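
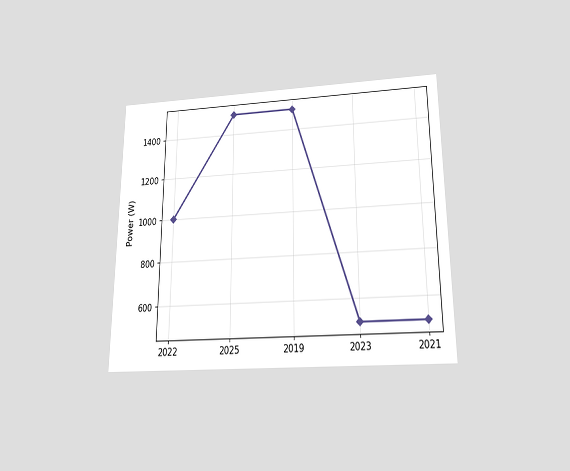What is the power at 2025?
The chart is viewed slightly from below. At 2025, the line is at 1500W.

1500W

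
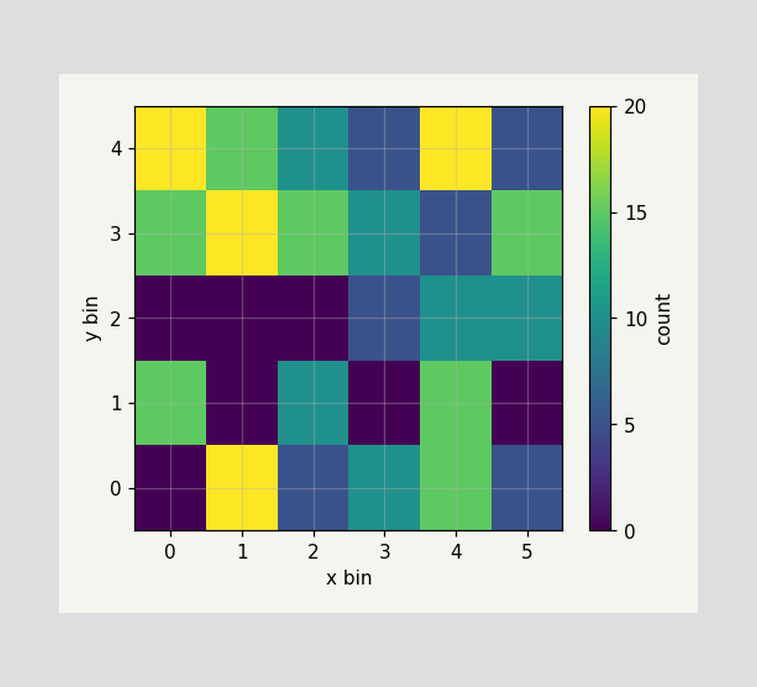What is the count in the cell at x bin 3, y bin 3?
10

Matching the cell (3, 3) against the colorbar gives 10.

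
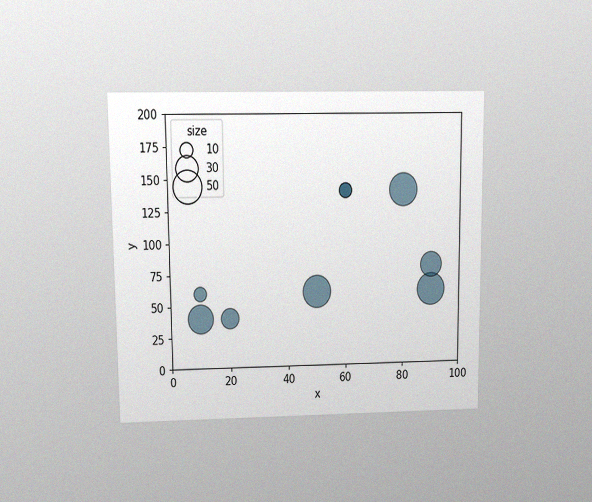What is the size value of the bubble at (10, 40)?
40

The chart is viewed at a slight angle, with some photo noise. Matching the bubble at (10, 40) against the size legend gives 40.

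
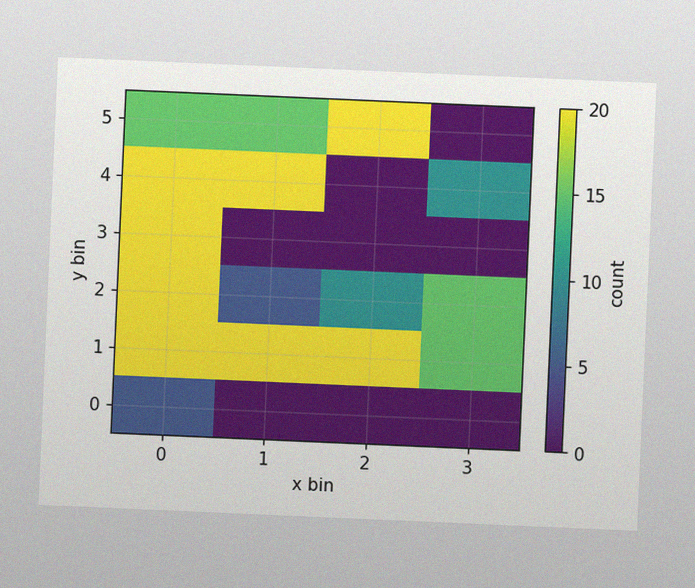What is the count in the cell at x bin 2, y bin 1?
The chart is tilted about 2° clockwise, with some photo noise. Matching the cell (2, 1) against the colorbar gives 20.

20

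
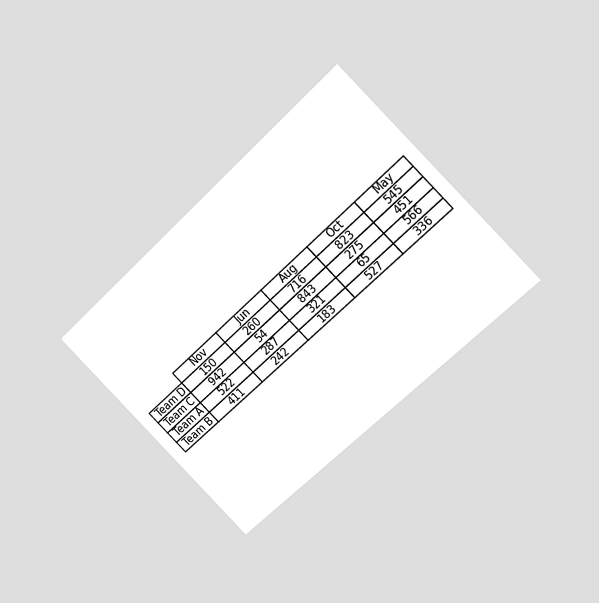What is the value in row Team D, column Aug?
The chart is tilted about 45° counter-clockwise and viewed at a slight angle. The (Team D, Aug) cell reads 716.

716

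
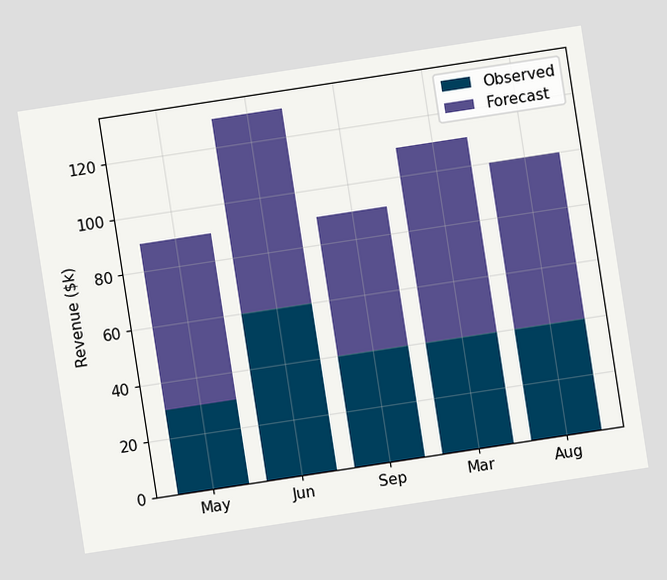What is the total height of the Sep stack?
$90k

The chart is tilted about 9° counter-clockwise. The Sep stack's top reaches $90k on the y-axis.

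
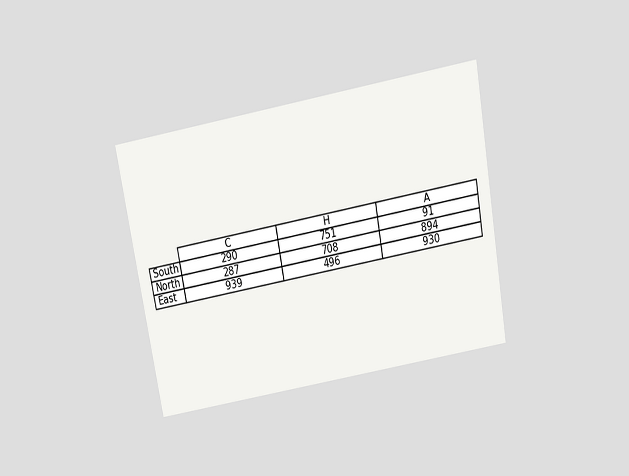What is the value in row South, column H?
751

The chart is tilted about 10° counter-clockwise and viewed slightly from above. The (South, H) cell reads 751.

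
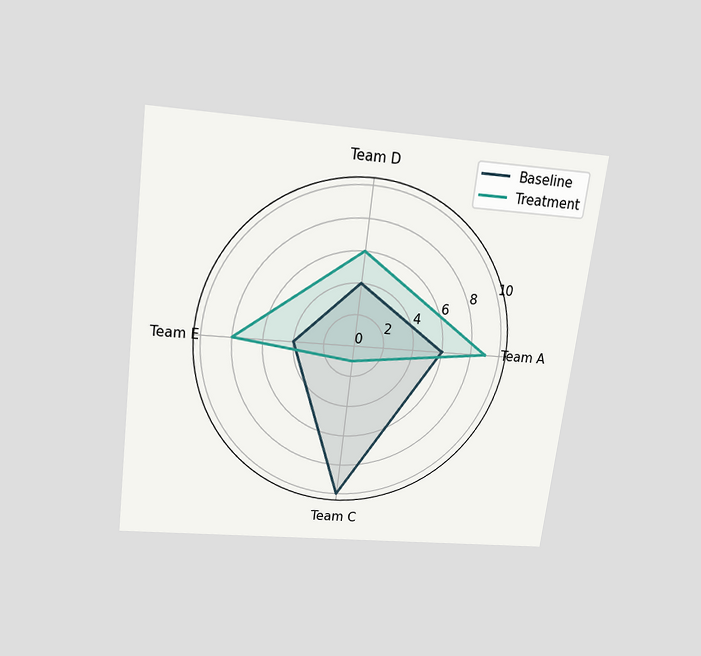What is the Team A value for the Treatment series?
9

The chart is tilted about 7° clockwise and viewed slightly from above. On the Team A axis, Treatment reaches 9.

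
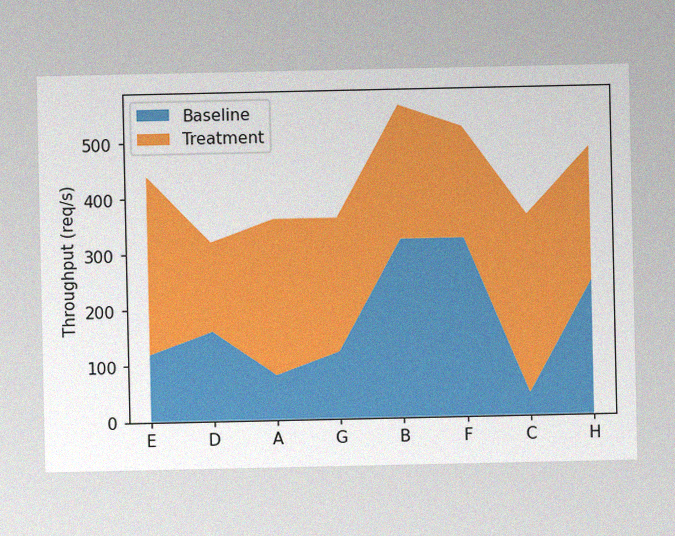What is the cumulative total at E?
The image has some photo noise and uneven lighting. The stacked total at E reaches 440req/s.

440req/s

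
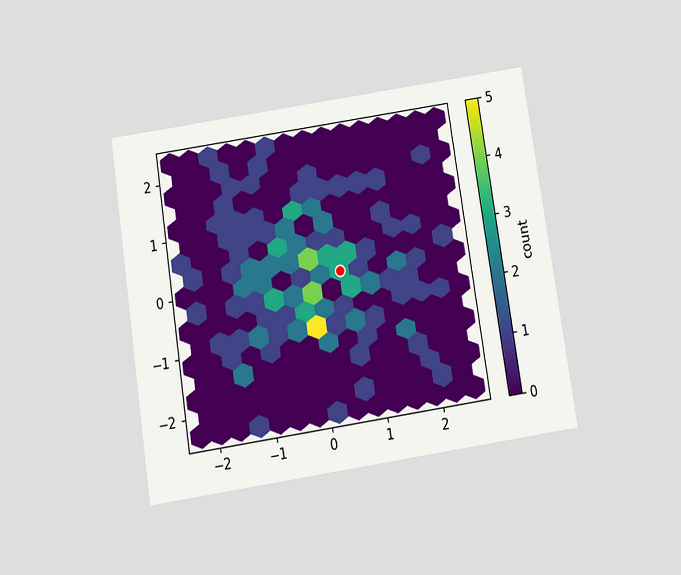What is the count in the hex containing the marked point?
3

The chart is tilted about 9° counter-clockwise and viewed slightly from below. The marked hex reads 3 on the colorbar.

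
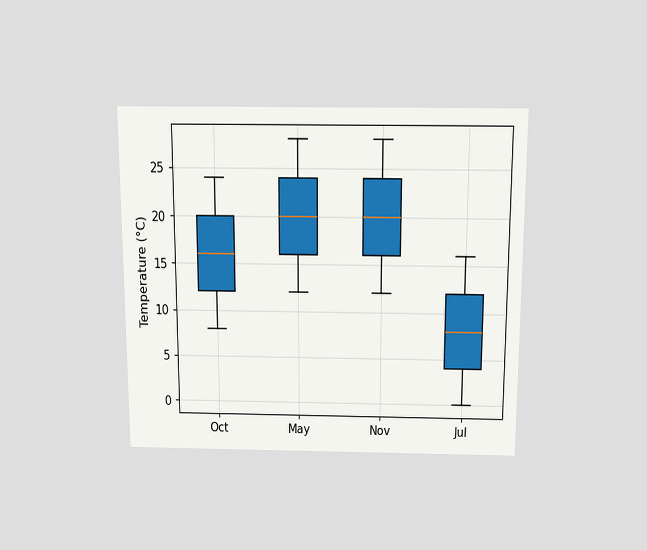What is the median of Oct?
The chart is viewed slightly from above. The median line in the Oct box sits at 16°C.

16°C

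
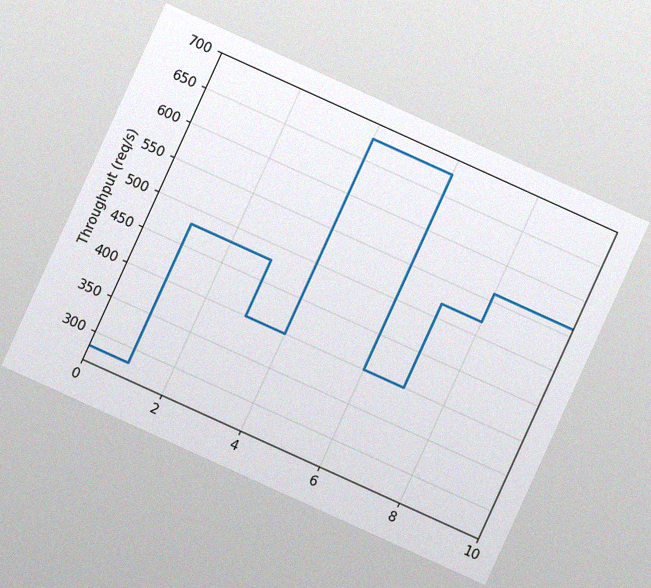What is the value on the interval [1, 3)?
480req/s

The chart is tilted about 24° clockwise, with some photo noise. On [1, 3) the step sits at 480req/s.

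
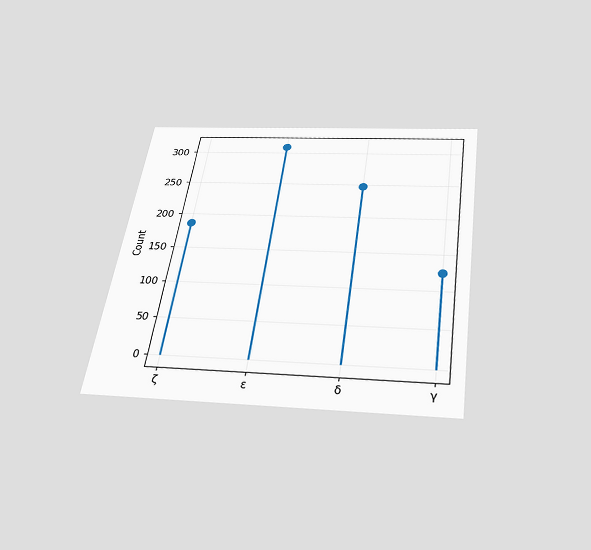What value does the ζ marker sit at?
186

The chart is tilted about 9° clockwise and viewed slightly from below. The ζ marker sits at 186.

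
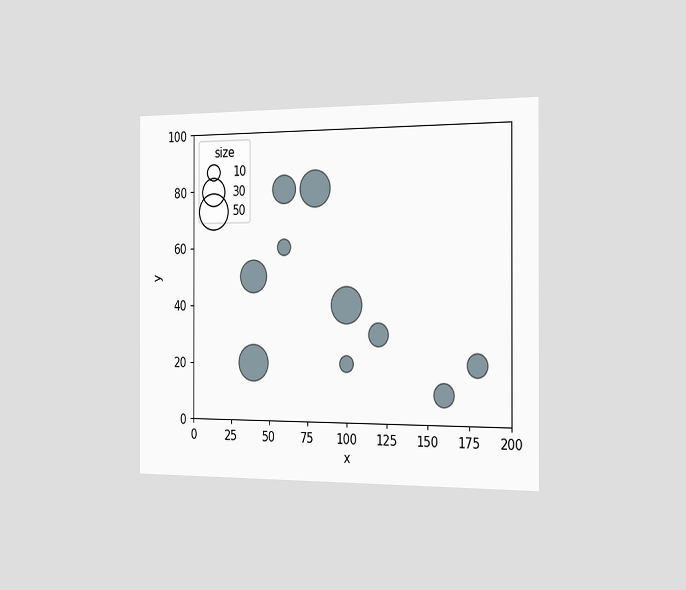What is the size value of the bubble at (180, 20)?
The chart is viewed slightly from the right. Matching the bubble at (180, 20) against the size legend gives 20.

20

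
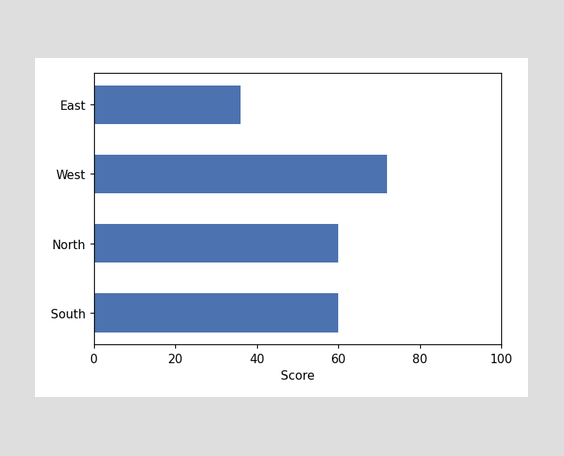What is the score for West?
Reading along the chart's x-axis, the West bar reaches 72.

72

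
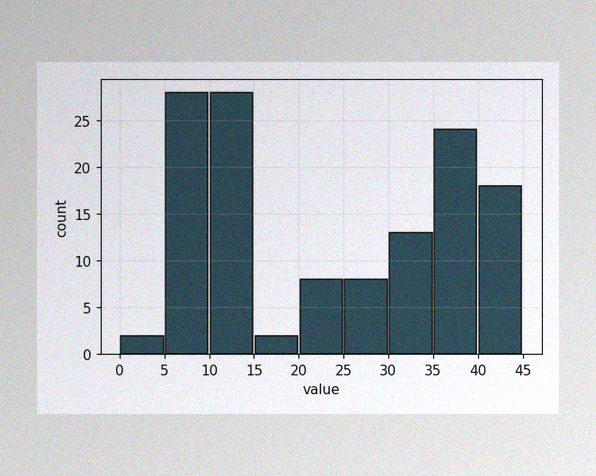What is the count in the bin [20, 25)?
8

The image has some photo noise and uneven lighting. The [20, 25) bin has height 8.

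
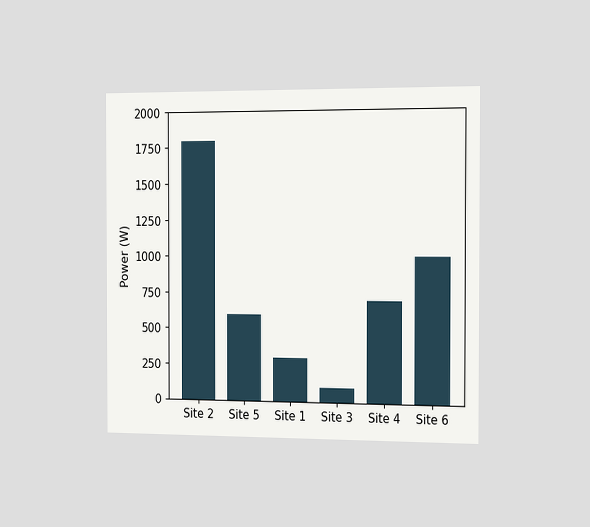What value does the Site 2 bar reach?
The chart is viewed slightly from the right. Reading along the chart's y-axis, the Site 2 bar reaches 1800W.

1800W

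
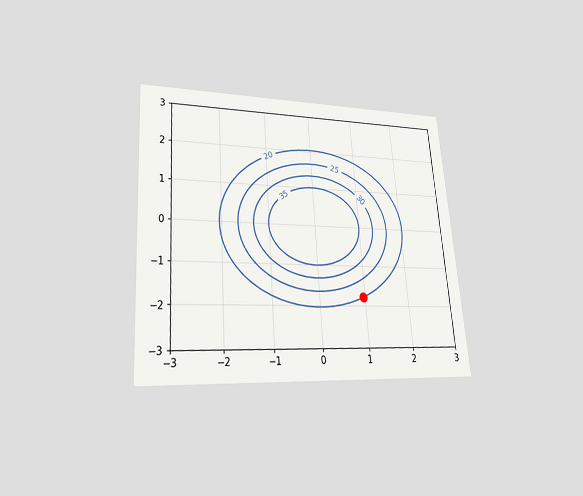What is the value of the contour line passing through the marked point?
The chart is tilted about 4° counter-clockwise and viewed at a slight angle. The marked point sits on the contour labelled 20.

20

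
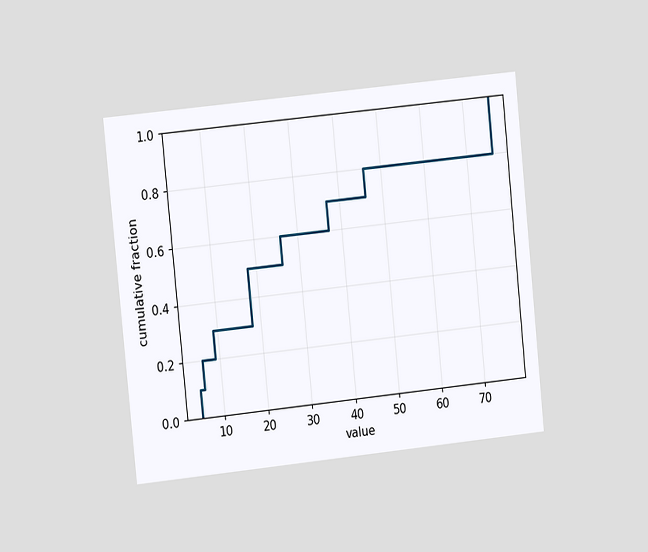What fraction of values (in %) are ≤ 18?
50%

The chart is tilted about 6° counter-clockwise and viewed at a slight angle. At x=18 the ECDF step is at 50%.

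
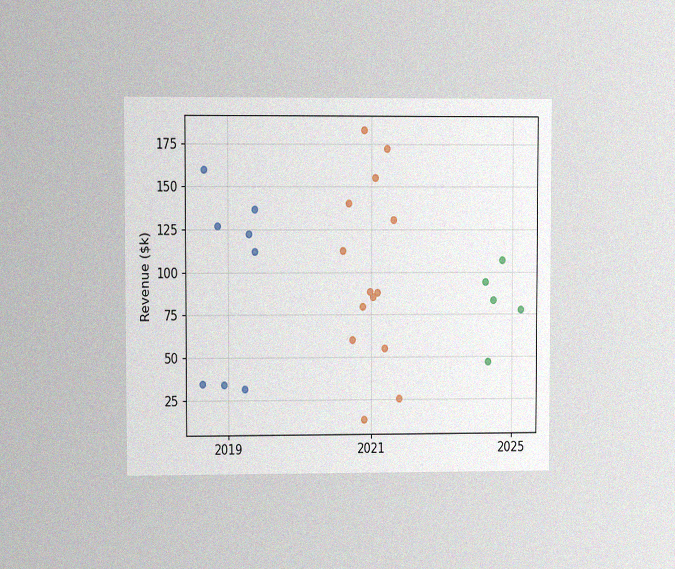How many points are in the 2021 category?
14

The chart is viewed at a slight angle, with some photo noise. Counting the markers in the 2021 column gives 14.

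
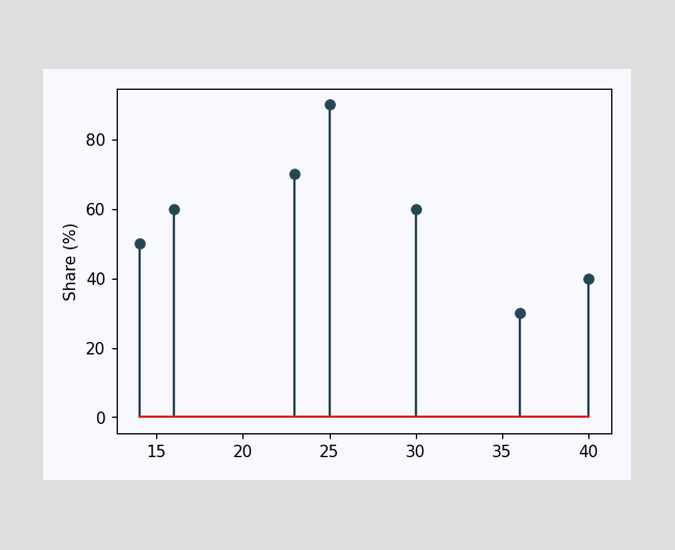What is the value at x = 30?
The stem at x=30 reaches 60%.

60%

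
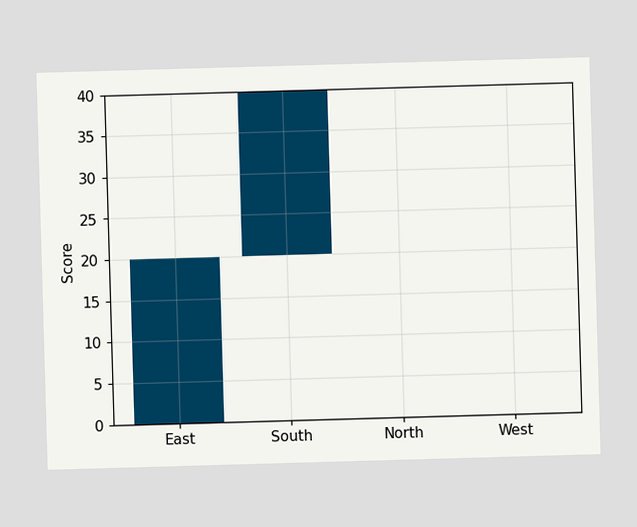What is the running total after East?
After East the running total reaches 20.

20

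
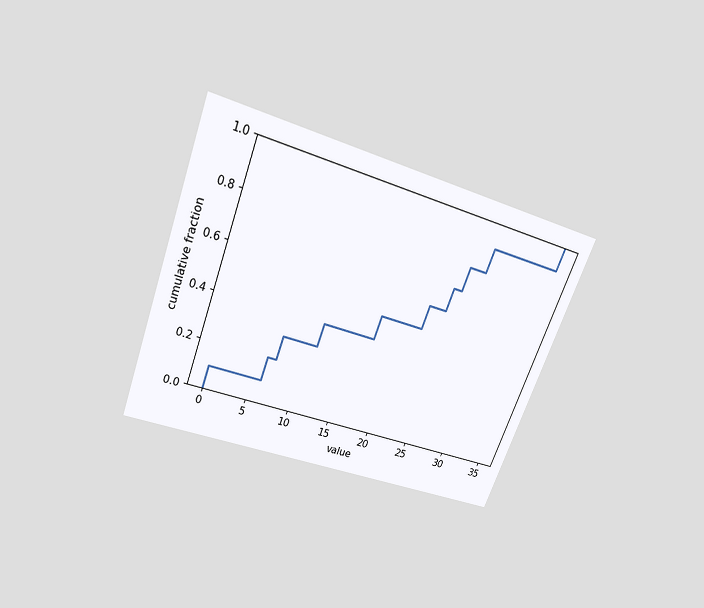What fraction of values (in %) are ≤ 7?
The chart is tilted about 21° clockwise and viewed slightly from above. At x=7 the ECDF step is at 30%.

30%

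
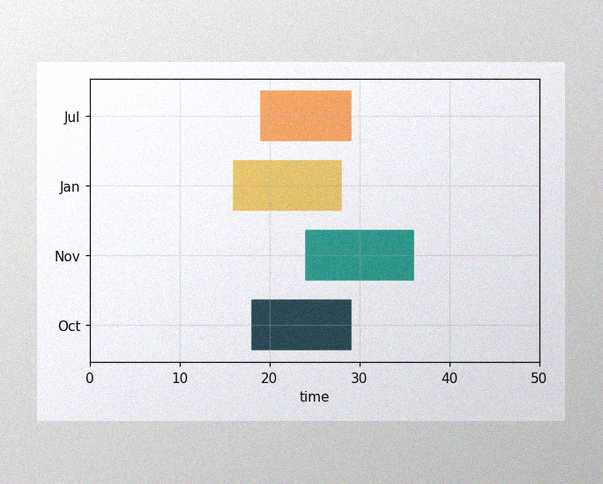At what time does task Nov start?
The image has some photo noise and uneven lighting. The Nov bar begins at t=24.

24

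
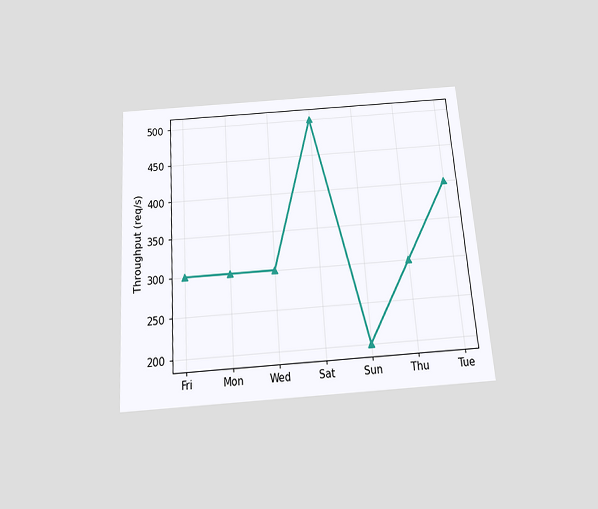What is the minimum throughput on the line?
200req/s

The chart is tilted about 4° counter-clockwise and viewed slightly from below. The lowest point is at Sun, and reading across to the y-axis gives 200req/s.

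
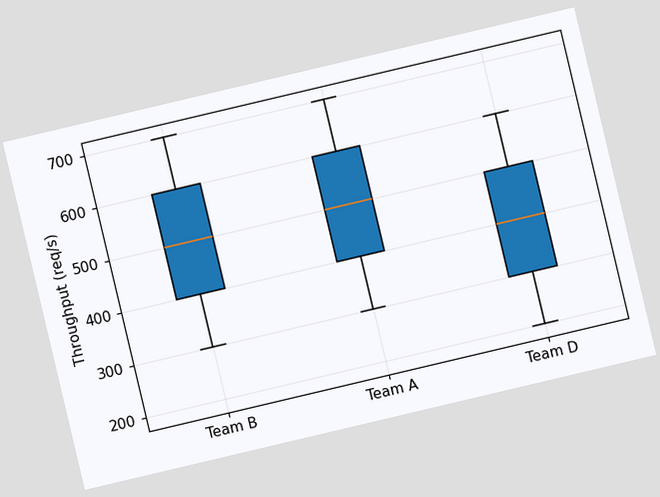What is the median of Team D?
The chart is tilted about 13° counter-clockwise. The median line in the Team D box sits at 400req/s.

400req/s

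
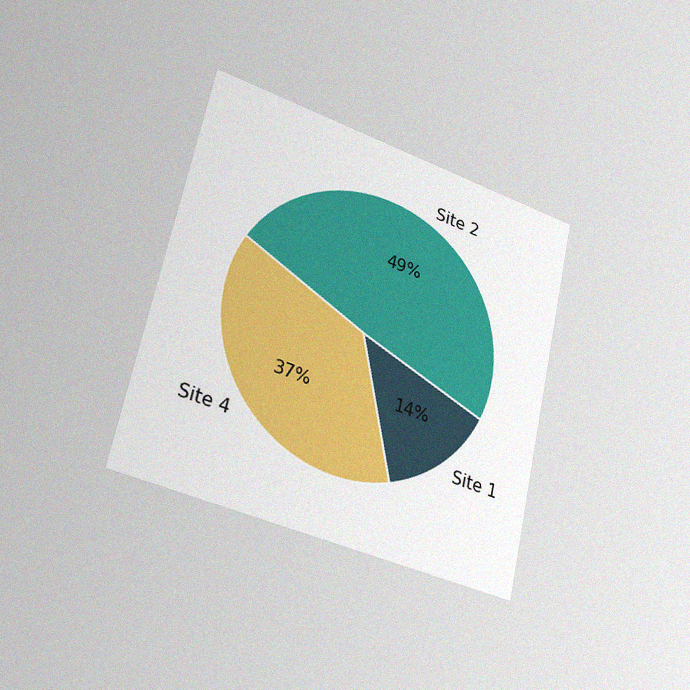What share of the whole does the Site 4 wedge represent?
The chart is tilted about 12° clockwise and viewed slightly from the left, with some photo noise. The Site 4 slice takes up 37% of the pie.

37%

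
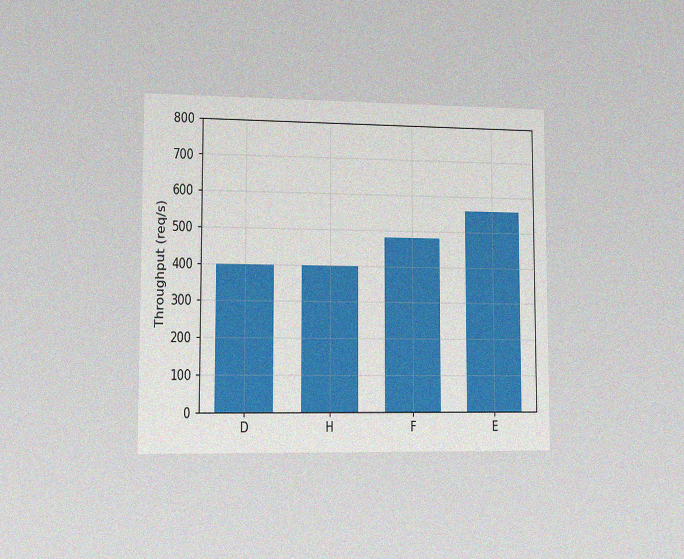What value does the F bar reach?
480req/s

The chart is viewed slightly from the left, with some photo noise. Reading along the chart's y-axis, the F bar reaches 480req/s.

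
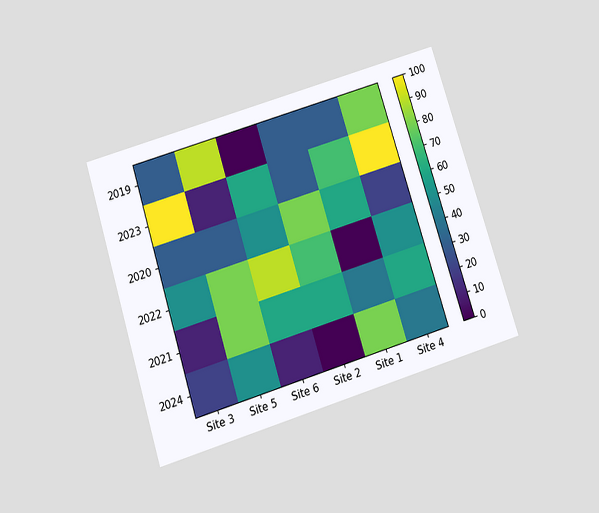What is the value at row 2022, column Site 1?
The chart is tilted about 17° counter-clockwise and viewed slightly from below. Matching cell (2022, Site 1) against the colorbar gives 0.

0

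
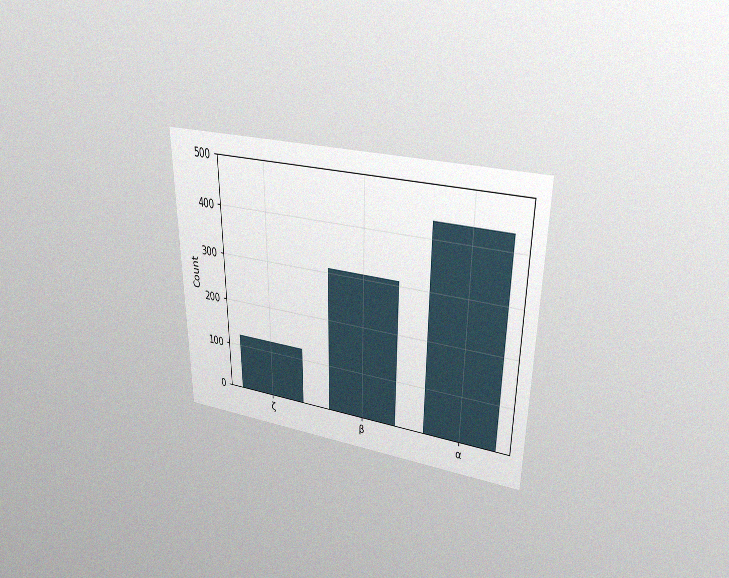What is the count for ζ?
124

The chart is viewed slightly from above, with some photo noise. Reading along the chart's y-axis, the ζ bar reaches 124.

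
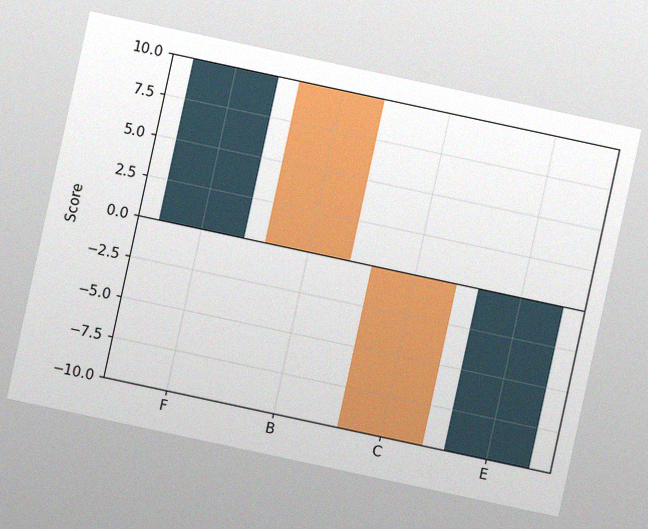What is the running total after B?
0

The chart is tilted about 12° clockwise, with some photo noise. After B the running total reaches 0.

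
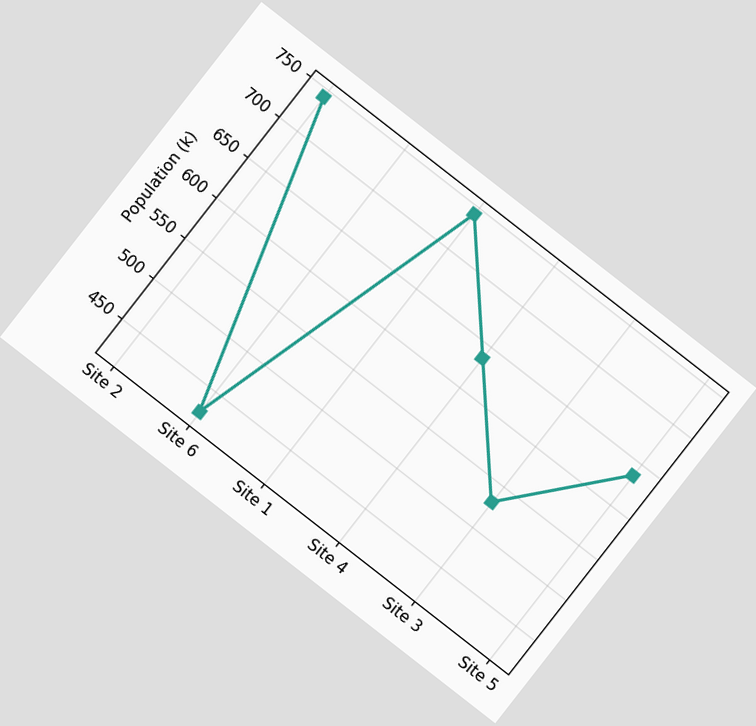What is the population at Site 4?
636k

The chart is tilted about 38° clockwise. At Site 4, the line is at 636k.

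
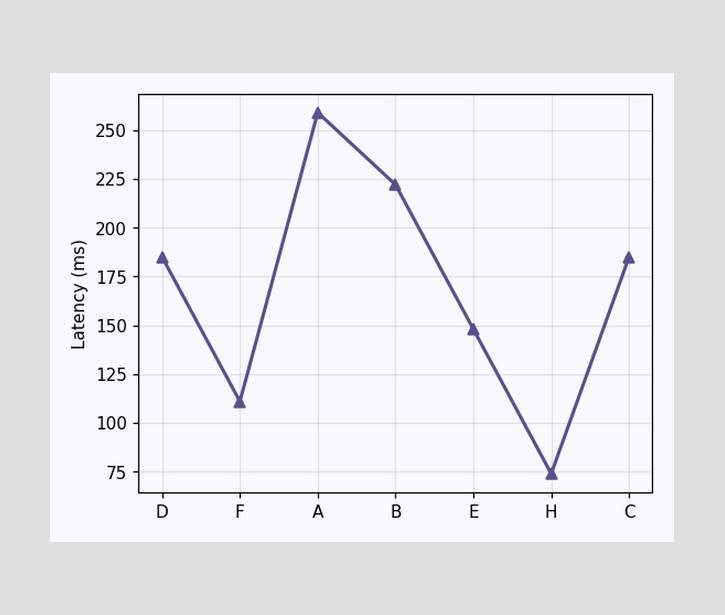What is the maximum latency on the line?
The highest point is at A, and reading across to the y-axis gives 259ms.

259ms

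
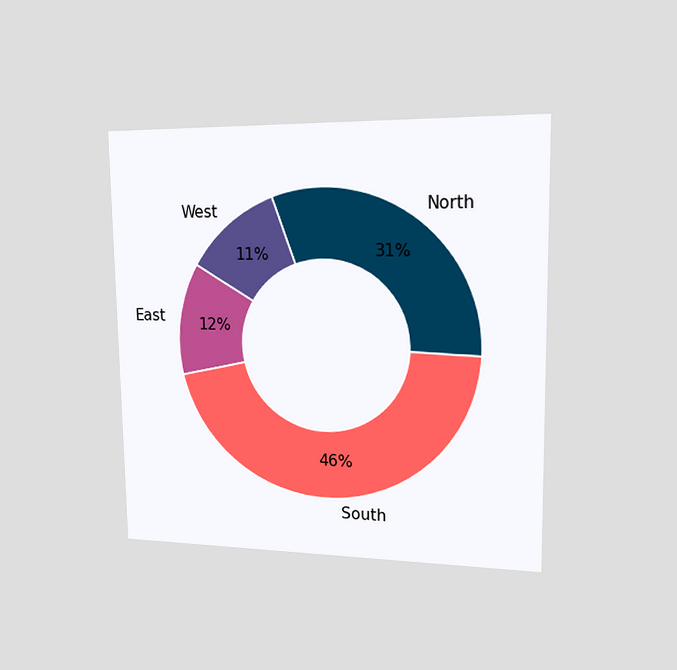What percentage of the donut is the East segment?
12%

The chart is viewed slightly from the right. The East segment takes up 12% of the ring.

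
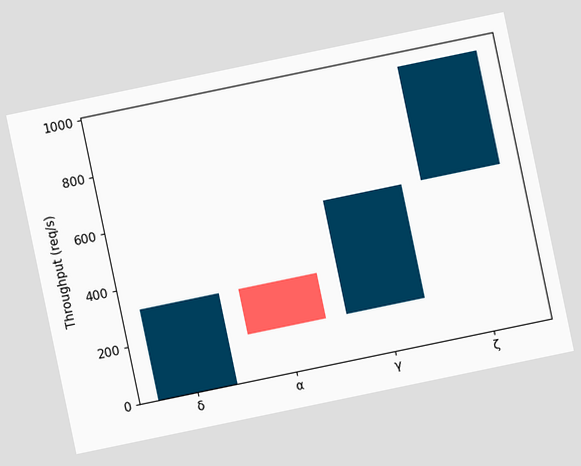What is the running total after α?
The chart is tilted about 12° counter-clockwise. After α the running total reaches 160req/s.

160req/s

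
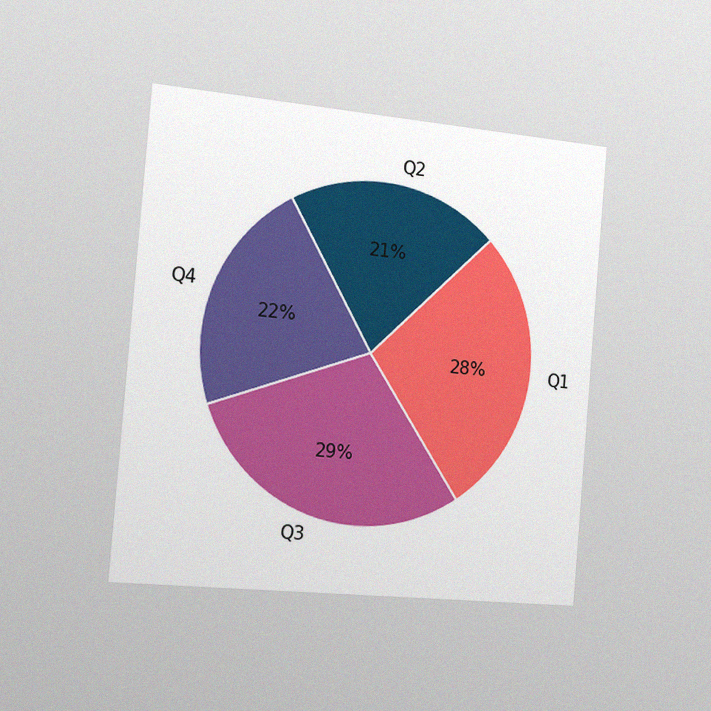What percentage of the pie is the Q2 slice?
The chart is tilted about 5° clockwise and viewed slightly from the left, with some photo noise. The Q2 slice takes up 21% of the pie.

21%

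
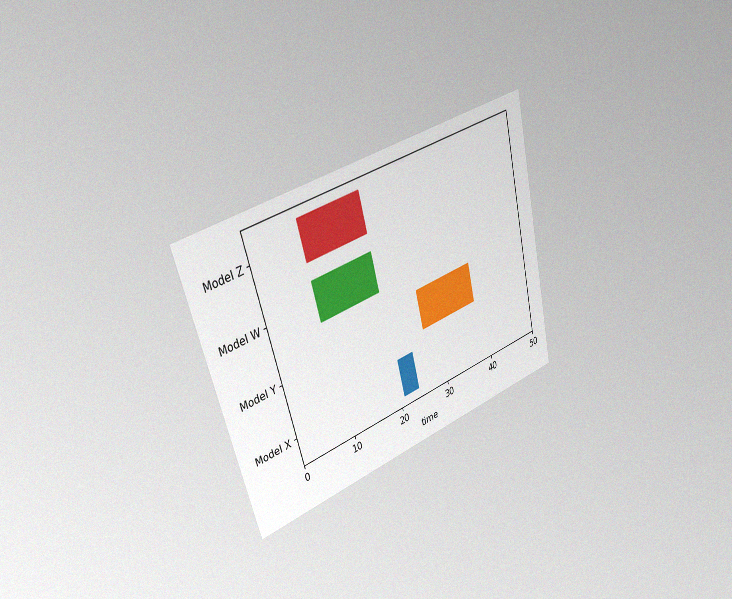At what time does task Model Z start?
9

The chart is tilted about 14° counter-clockwise and viewed slightly from the left, with some photo noise. The Model Z bar begins at t=9.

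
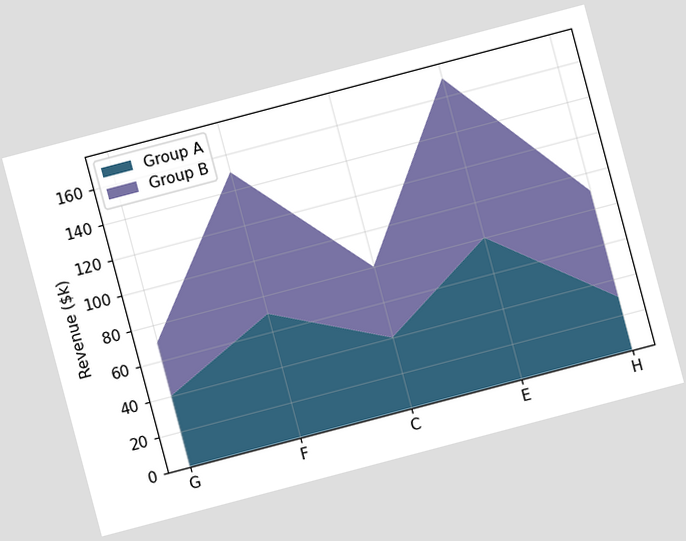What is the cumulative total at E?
The chart is tilted about 15° counter-clockwise. The stacked total at E reaches $170k.

$170k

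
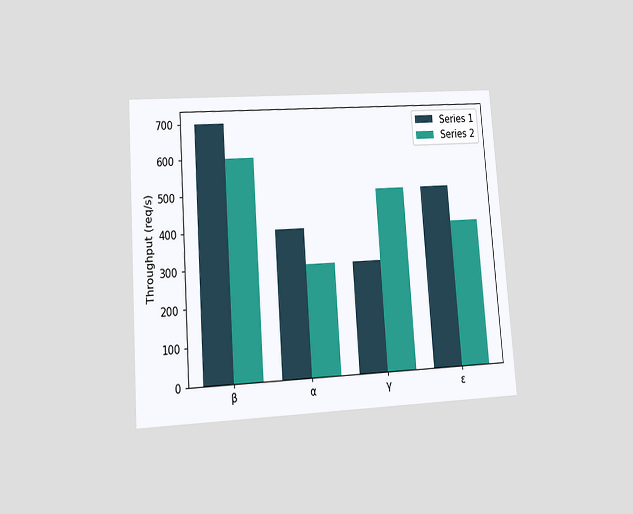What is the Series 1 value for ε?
The chart is tilted about 4° counter-clockwise and viewed at a slight angle. The Series 1 bar at ε reaches 500req/s on the y-axis.

500req/s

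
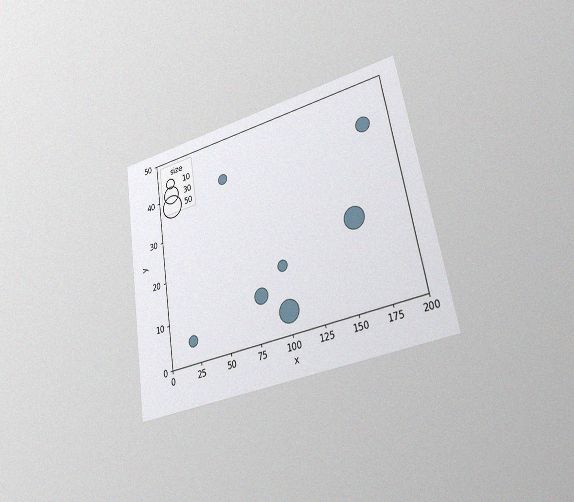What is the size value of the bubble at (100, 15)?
The chart is tilted about 9° counter-clockwise and viewed slightly from the right, with some photo noise. Matching the bubble at (100, 15) against the size legend gives 10.

10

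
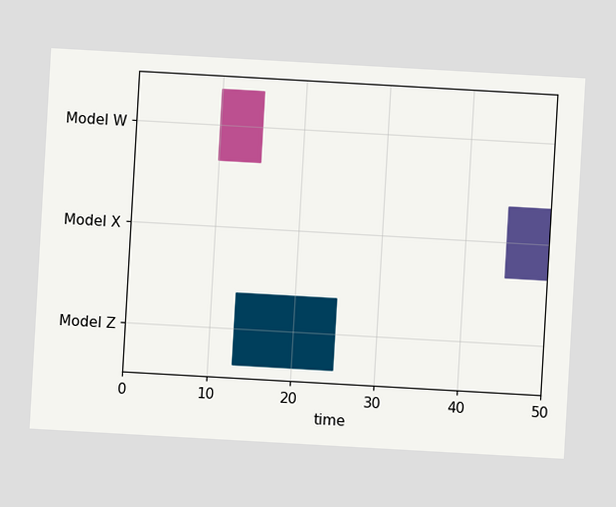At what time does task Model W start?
10

The chart is tilted about 3° clockwise. The Model W bar begins at t=10.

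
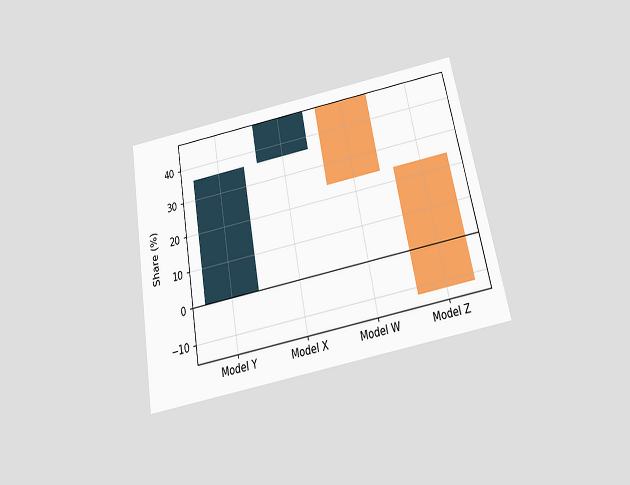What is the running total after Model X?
The chart is tilted about 11° counter-clockwise and viewed slightly from below. After Model X the running total reaches 48%.

48%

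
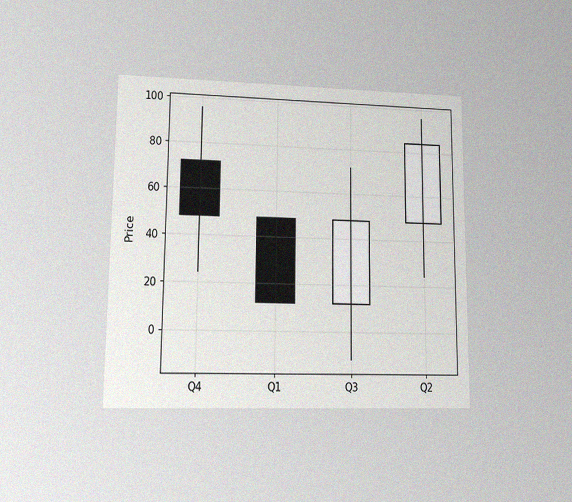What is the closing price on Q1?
12

The chart is viewed at a slight angle, with some photo noise. The Q1 candle closes at 12.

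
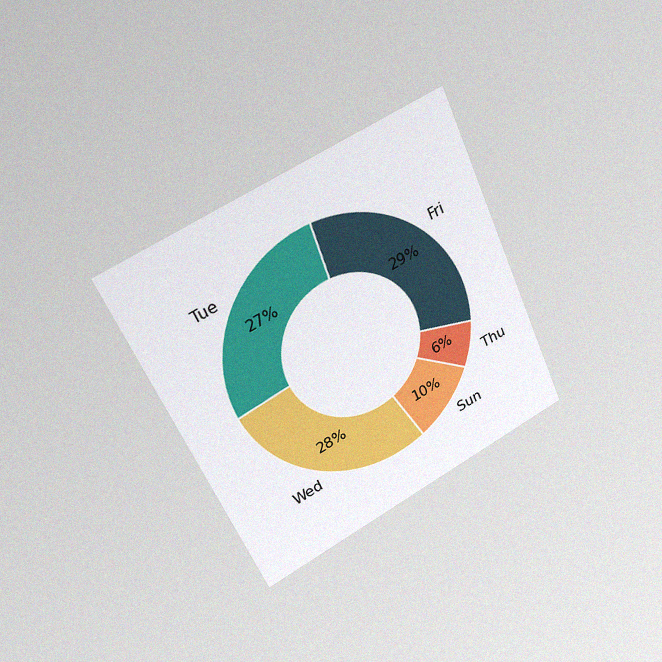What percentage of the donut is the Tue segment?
The chart is tilted about 24° counter-clockwise and viewed slightly from the left, with some photo noise. The Tue segment takes up 27% of the ring.

27%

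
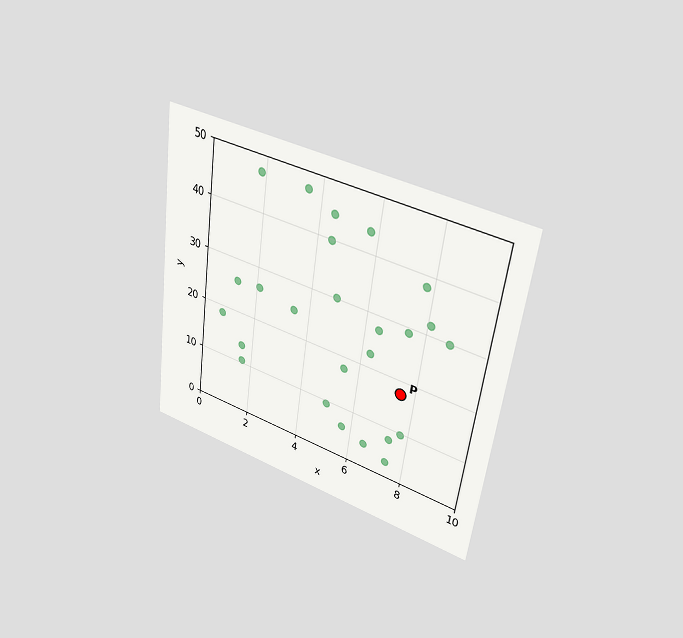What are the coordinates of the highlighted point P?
The chart is tilted about 7° clockwise and viewed at a slight angle. Following the gridlines from P to each axis, P sits at (7.5, 17.5).

(7.5, 17.5)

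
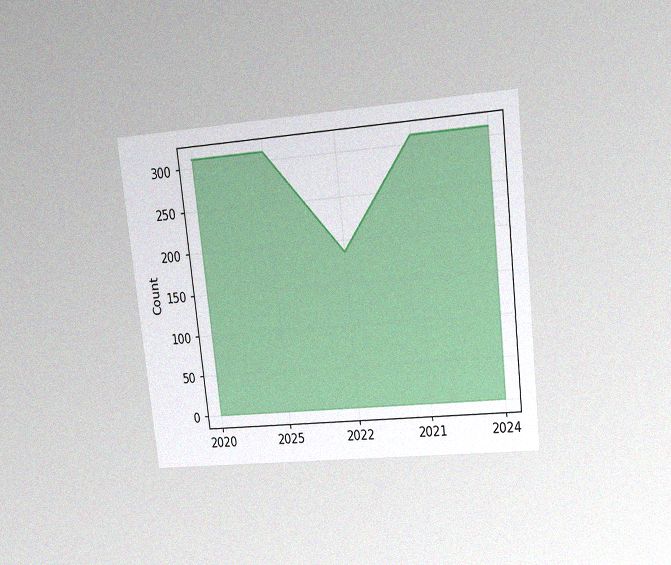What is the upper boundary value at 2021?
310

The chart is tilted about 6° counter-clockwise and viewed at a slight angle, with some photo noise. At 2021 the upper boundary is at 310.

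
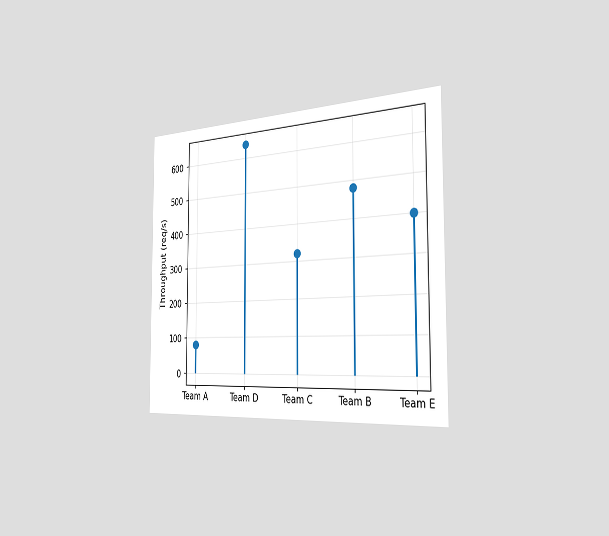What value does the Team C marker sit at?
320req/s

The chart is viewed slightly from the right. The Team C marker sits at 320req/s.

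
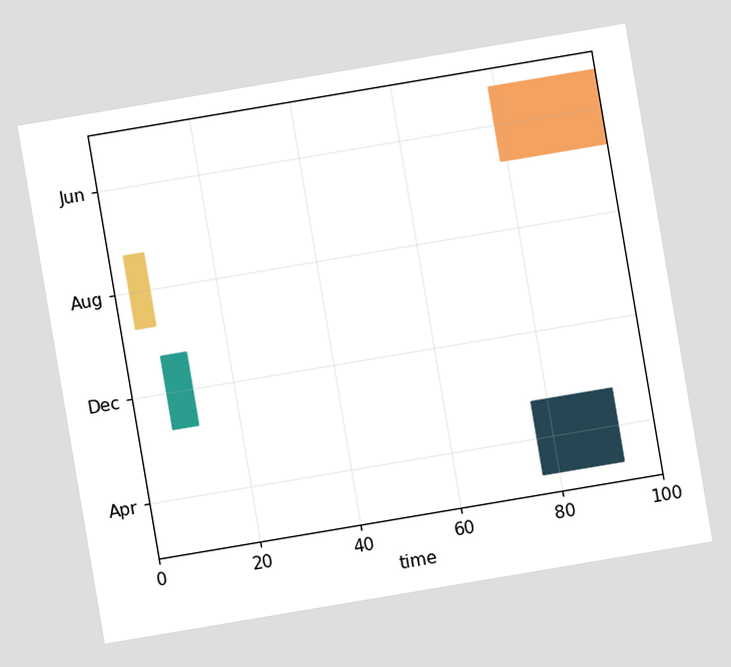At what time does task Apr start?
77

The chart is tilted about 10° counter-clockwise. The Apr bar begins at t=77.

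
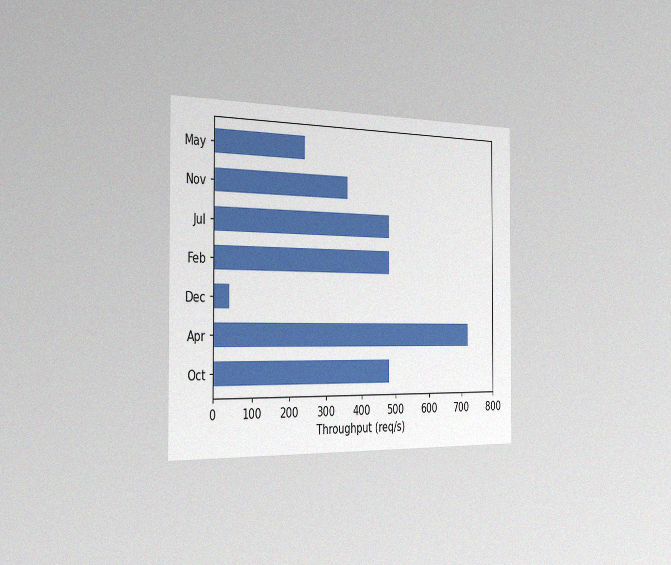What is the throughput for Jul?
480req/s

The chart is viewed slightly from the left, with some photo noise. Reading along the chart's x-axis, the Jul bar reaches 480req/s.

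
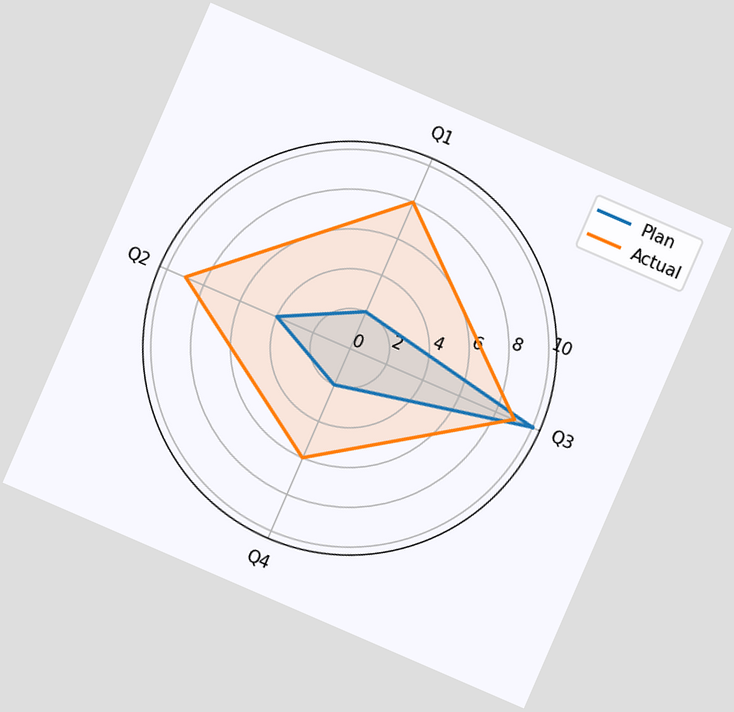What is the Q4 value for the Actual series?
6

The chart is tilted about 23° clockwise. On the Q4 axis, Actual reaches 6.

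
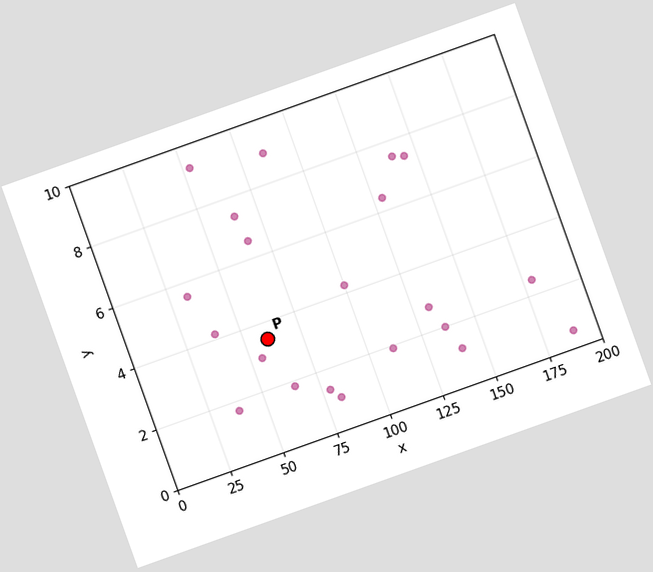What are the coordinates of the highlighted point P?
The chart is tilted about 20° counter-clockwise. Following the gridlines from P to each axis, P sits at (60, 3.5).

(60, 3.5)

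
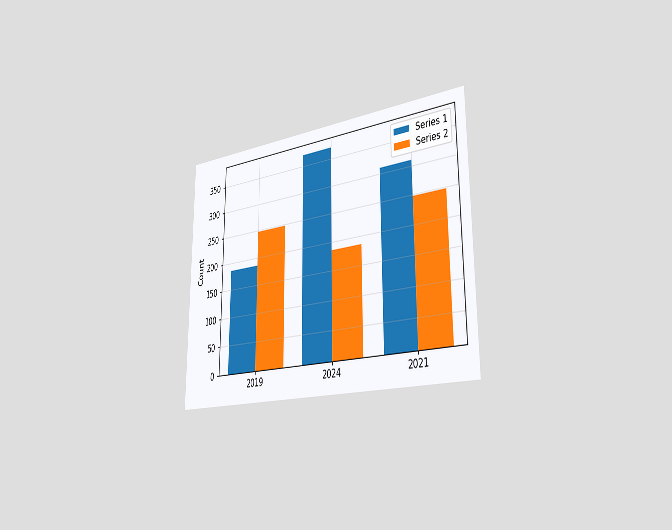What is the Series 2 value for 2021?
The chart is viewed slightly from the right. The Series 2 bar at 2021 reaches 248 on the y-axis.

248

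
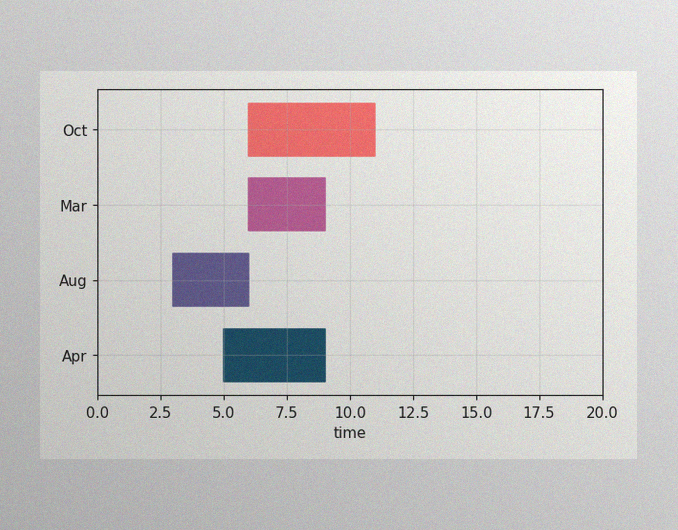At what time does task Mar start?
6

The image has some photo noise and uneven lighting. The Mar bar begins at t=6.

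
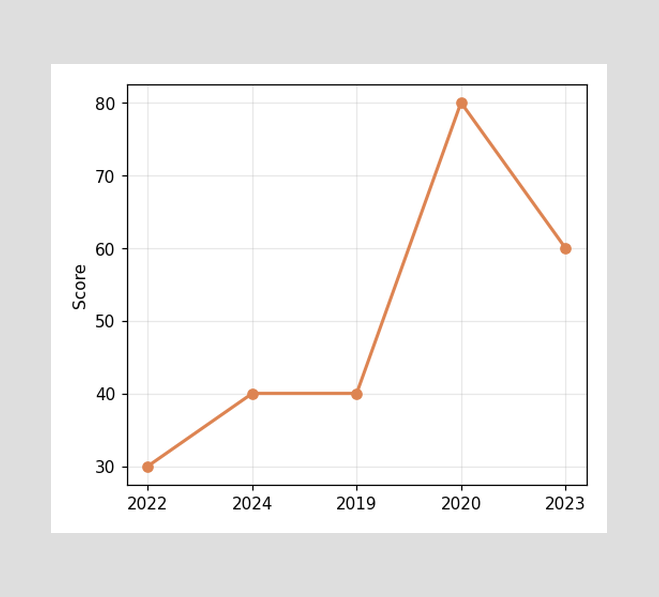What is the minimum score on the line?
The lowest point is at 2022, and reading across to the y-axis gives 30.

30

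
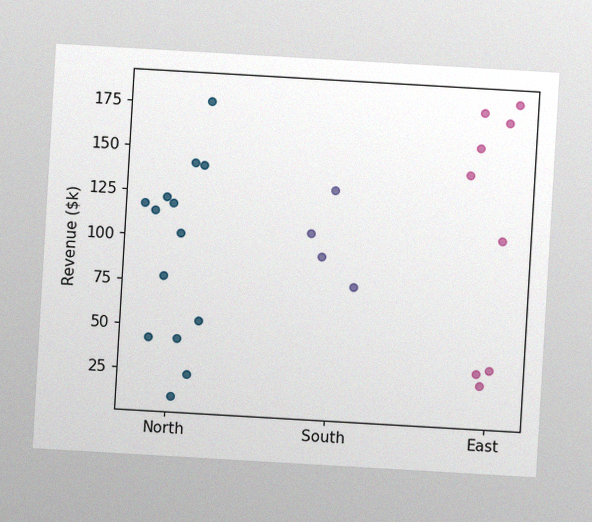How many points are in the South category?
The chart is tilted about 3° clockwise, with some photo noise. Counting the markers in the South column gives 4.

4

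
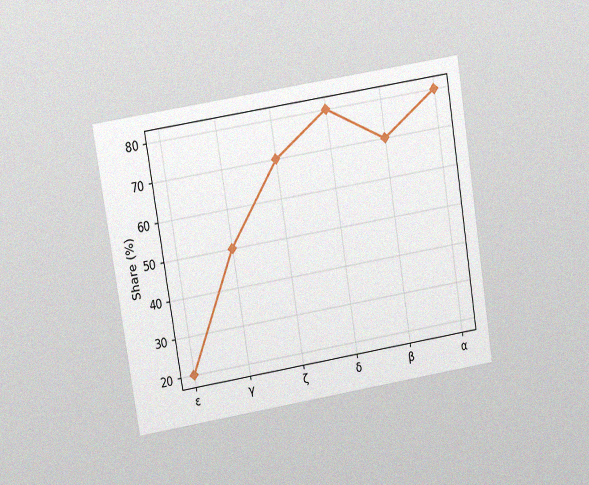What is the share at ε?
20%

The chart is tilted about 9° counter-clockwise and viewed at a slight angle, with some photo noise. At ε, the line is at 20%.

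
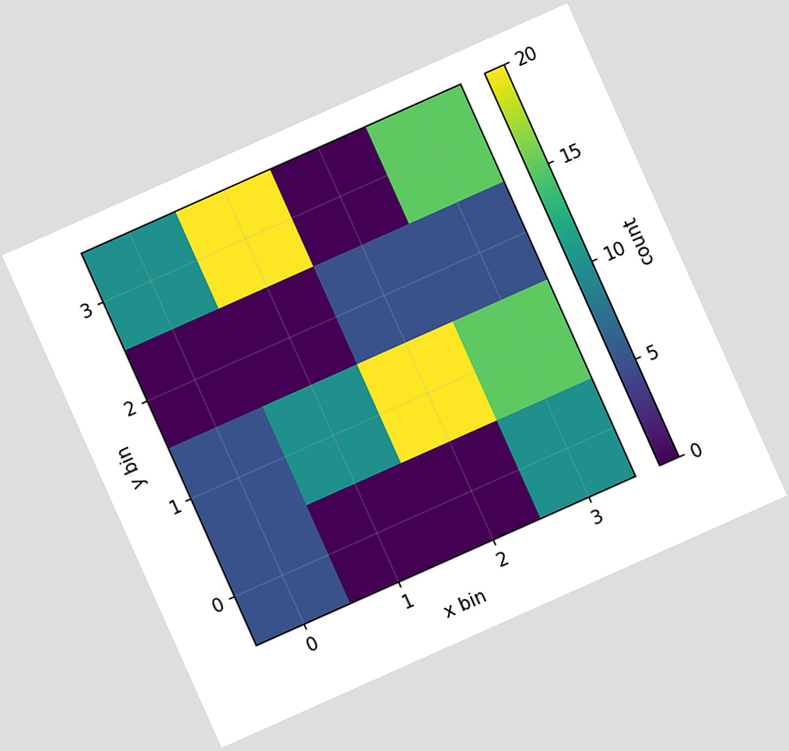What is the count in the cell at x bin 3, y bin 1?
15

The chart is tilted about 24° counter-clockwise. Matching the cell (3, 1) against the colorbar gives 15.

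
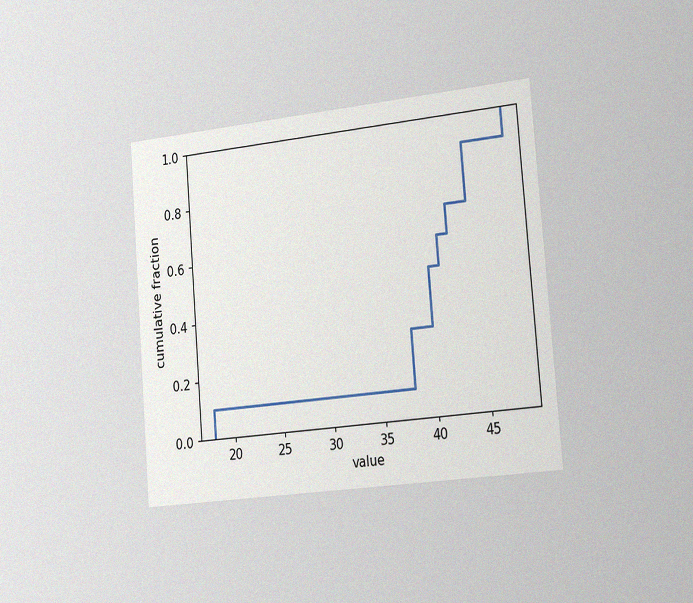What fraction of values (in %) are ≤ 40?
50%

The chart is tilted about 5° counter-clockwise and viewed slightly from the right, with some photo noise. At x=40 the ECDF step is at 50%.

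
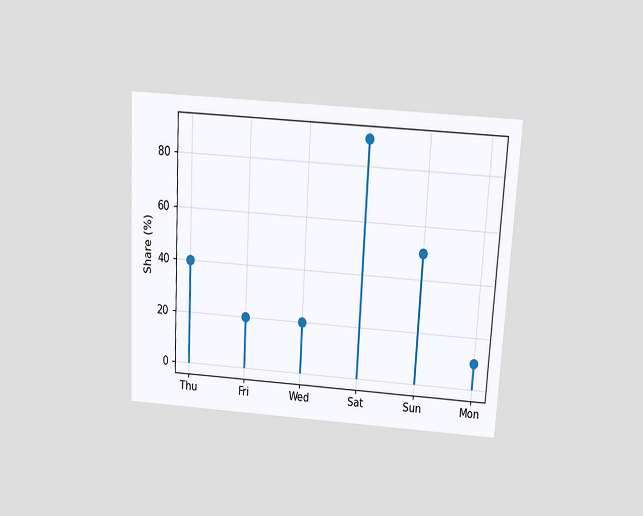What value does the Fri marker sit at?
20%

The chart is tilted about 3° clockwise and viewed slightly from above. The Fri marker sits at 20%.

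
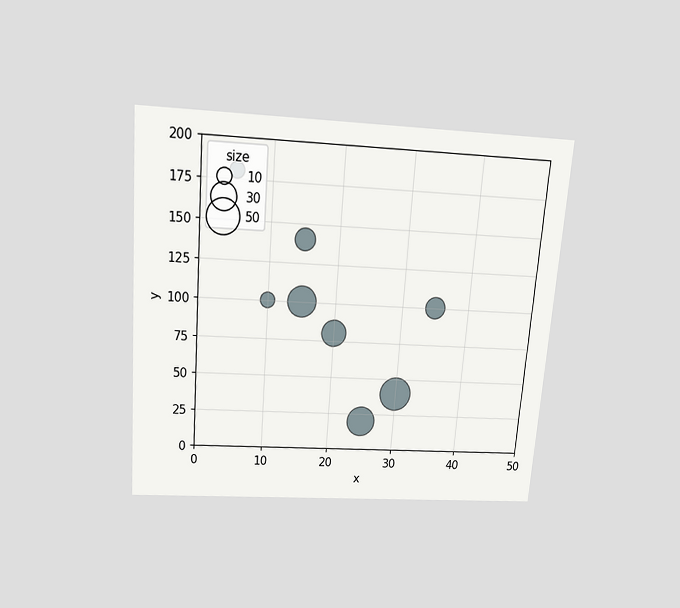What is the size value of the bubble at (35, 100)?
The chart is tilted about 4° clockwise and viewed slightly from above. Matching the bubble at (35, 100) against the size legend gives 20.

20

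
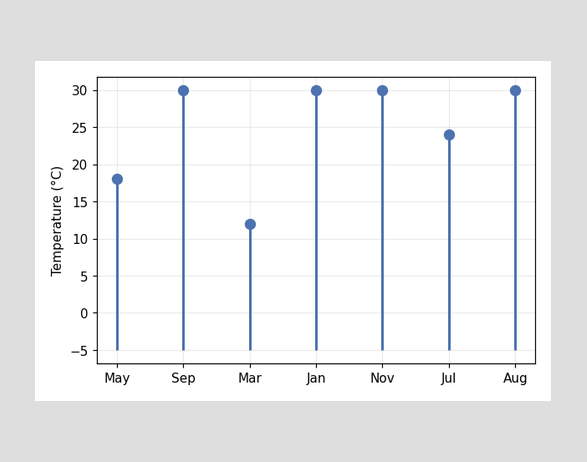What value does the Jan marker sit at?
The Jan marker sits at 30°C.

30°C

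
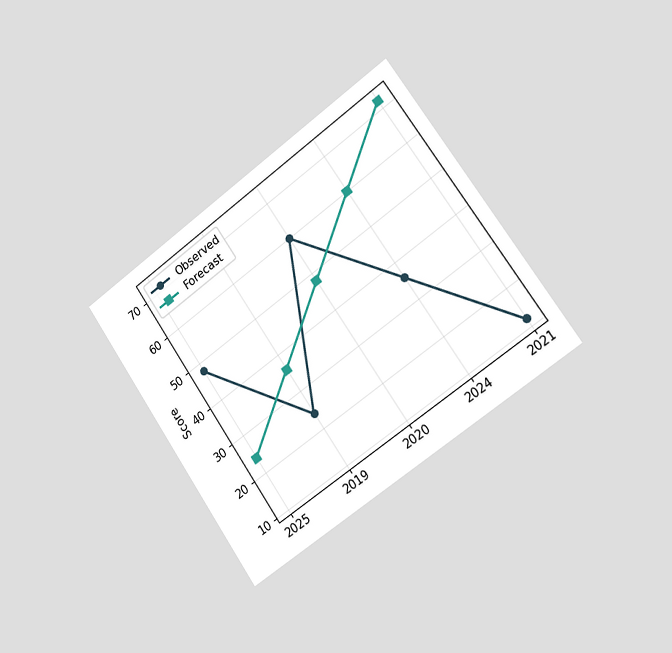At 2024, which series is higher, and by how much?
The chart is tilted about 35° counter-clockwise and viewed slightly from the right. At 2024, Forecast sits above the other line by 24.

Forecast, by 24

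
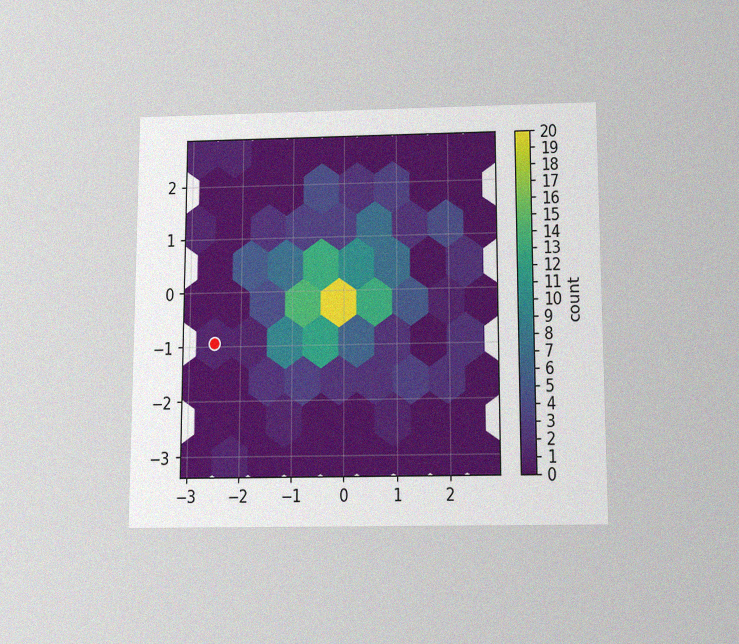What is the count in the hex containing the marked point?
1

The chart is viewed slightly from below, with some photo noise. The marked hex reads 1 on the colorbar.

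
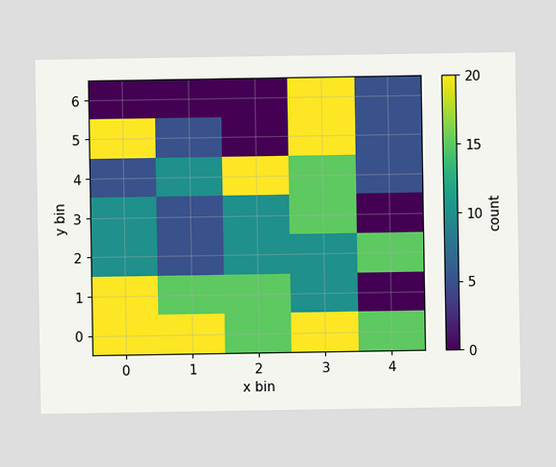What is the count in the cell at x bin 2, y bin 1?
Matching the cell (2, 1) against the colorbar gives 15.

15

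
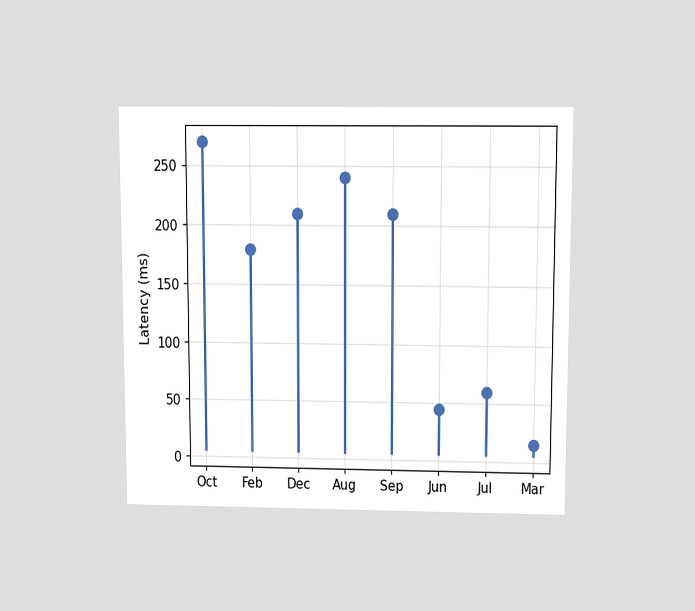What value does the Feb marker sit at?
180ms

The chart is viewed slightly from above. The Feb marker sits at 180ms.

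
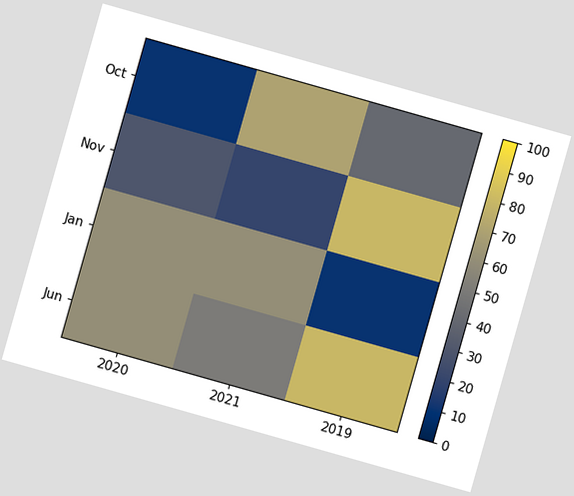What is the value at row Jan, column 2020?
The chart is tilted about 16° clockwise. Matching cell (Jan, 2020) against the colorbar gives 60.

60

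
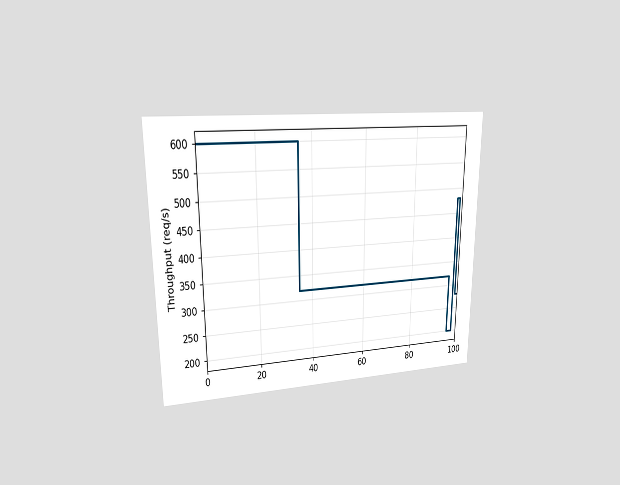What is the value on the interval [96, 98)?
The chart is viewed at a slight angle. On [96, 98) the step sits at 200req/s.

200req/s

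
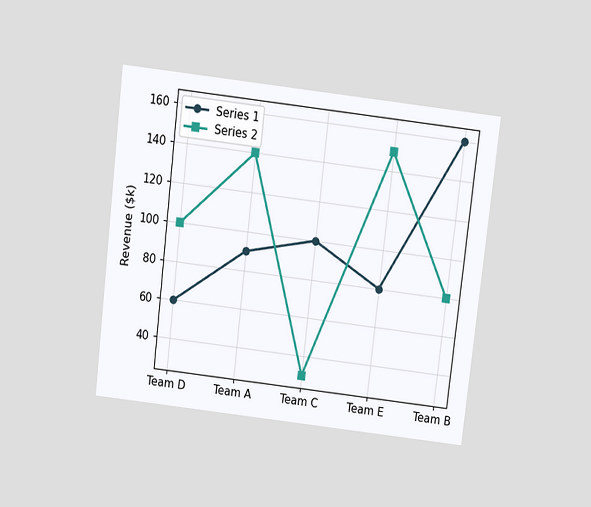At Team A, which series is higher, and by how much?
Series 2, by $50k

The chart is tilted about 7° clockwise and viewed slightly from above. At Team A, Series 2 sits above the other line by $50k.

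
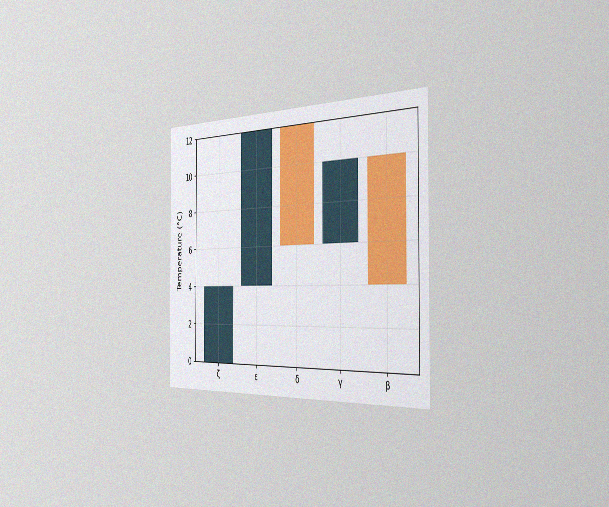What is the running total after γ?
10°C

The chart is viewed slightly from the right, with some photo noise. After γ the running total reaches 10°C.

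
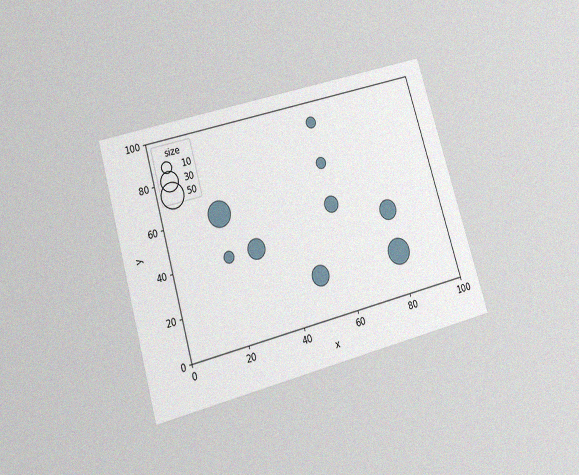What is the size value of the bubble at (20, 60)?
50

The chart is tilted about 16° counter-clockwise and viewed slightly from below, with some photo noise. Matching the bubble at (20, 60) against the size legend gives 50.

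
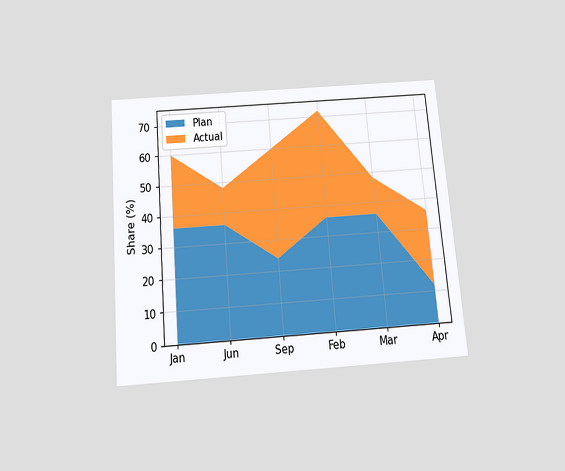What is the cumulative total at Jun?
The chart is tilted about 5° counter-clockwise and viewed slightly from below. The stacked total at Jun reaches 48%.

48%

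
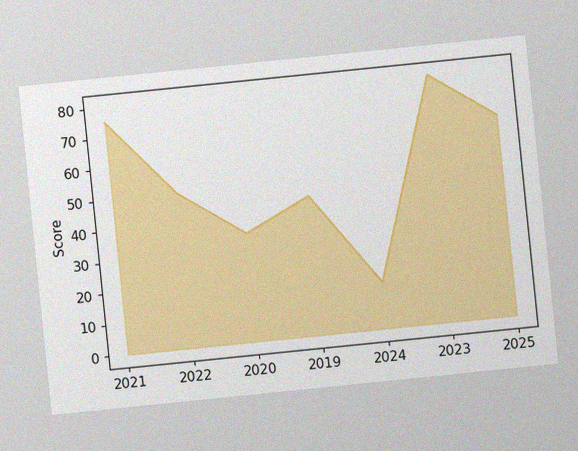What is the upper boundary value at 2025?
65

The chart is tilted about 6° counter-clockwise, with some photo noise. At 2025 the upper boundary is at 65.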